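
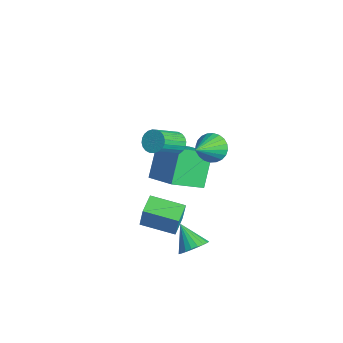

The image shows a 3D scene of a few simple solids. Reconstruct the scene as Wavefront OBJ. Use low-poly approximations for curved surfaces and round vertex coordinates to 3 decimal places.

v 3.487 -1.699 -2.02
v 3.779 -1.65 -0.775
v 2.645 -1.011 -1.849
v 2.938 -0.962 -0.604
v 4.522 -0.358 -2.316
v 4.815 -0.309 -1.071
v 3.681 0.33 -2.145
v 3.973 0.379 -0.9
v 4.448 0.585 -3.774
v 4.974 0.27 -3.292
v 3.412 0.335 -2.806
v 4.981 0.582 -3.204
v 4.895 0.895 -3.215
v 4.733 1.154 -3.322
v 4.521 1.315 -3.507
v 4.296 1.349 -3.739
v 4.098 1.252 -3.977
v 3.96 1.039 -4.179
v 3.907 0.748 -4.311
v 3.947 0.429 -4.351
v 4.074 0.136 -4.291
v 4.266 -0.078 -4.141
v 4.489 -0.178 -3.928
v 4.705 -0.146 -3.688
v 4.877 0.012 -3.463
v 3.408 1.867 2.351
v 3.973 2.414 2.492
v 4.312 0.673 3.349
v 3.778 2.465 2.73
v 3.526 2.425 2.911
v 3.257 2.3 3.006
v 3.01 2.109 3.001
v 2.824 1.881 2.897
v 2.726 1.651 2.71
v 2.733 1.454 2.469
v 2.842 1.319 2.209
v 3.037 1.268 1.971
v 3.289 1.308 1.791
v 3.558 1.433 1.696
v 3.805 1.624 1.7
v 3.991 1.852 1.804
v 4.089 2.082 1.991
v 4.082 2.28 2.233
v -2.375 3.16 -2.89
v -2.336 1.457 -1.961
v -0.624 3.653 -2.058
v -0.585 1.95 -1.13
v -1.375 2.31 -4.49
v -1.336 0.607 -3.562
v 0.376 2.803 -3.659
v 0.415 1.1 -2.73
v -0.91 1.801 -0.924
v -0.343 2.138 -0.804
v 0.217 0.815 0.264
v -0.35 0.479 0.144
v -0.497 2.227 -0.613
v 0.063 0.905 0.456
v -0.714 2.252 -0.469
v -0.154 0.929 0.6
v -0.96 2.208 -0.394
v -0.401 0.885 0.674
v -1.199 2.102 -0.4
v -0.64 0.779 0.668
v -1.394 1.95 -0.486
v -0.835 0.628 0.582
v -1.515 1.776 -0.638
v -0.956 0.453 0.43
v -1.544 1.605 -0.834
v -0.985 0.283 0.234
v -1.477 1.465 -1.044
v -0.917 0.142 0.024
v -1.323 1.375 -1.236
v -0.763 0.053 -0.167
v -1.106 1.351 -1.38
v -0.546 0.028 -0.311
v -0.859 1.395 -1.454
v -0.3 0.072 -0.386
v -0.62 1.501 -1.448
v -0.061 0.178 -0.38
v -0.425 1.652 -1.362
v 0.134 0.33 -0.294
v -0.304 1.827 -1.21
v 0.255 0.504 -0.142
v -0.275 1.997 -1.014
v 0.284 0.675 0.054
f 2 4 1
f 5 2 1
f 1 4 3
f 3 5 1
f 2 8 4
f 6 2 5
f 6 8 2
f 4 8 3
f 7 5 3
f 3 8 7
f 7 6 5
f 8 6 7
f 10 9 12
f 10 12 11
f 12 9 13
f 12 13 11
f 13 9 14
f 13 14 11
f 14 9 15
f 14 15 11
f 15 9 16
f 15 16 11
f 16 9 17
f 16 17 11
f 17 9 18
f 17 18 11
f 18 9 19
f 18 19 11
f 19 9 20
f 19 20 11
f 20 9 21
f 20 21 11
f 21 9 22
f 21 22 11
f 22 9 23
f 22 23 11
f 23 9 24
f 23 24 11
f 24 9 25
f 24 25 11
f 25 9 10
f 25 10 11
f 27 26 29
f 27 29 28
f 29 26 30
f 29 30 28
f 30 26 31
f 30 31 28
f 31 26 32
f 31 32 28
f 32 26 33
f 32 33 28
f 33 26 34
f 33 34 28
f 34 26 35
f 34 35 28
f 35 26 36
f 35 36 28
f 36 26 37
f 36 37 28
f 37 26 38
f 37 38 28
f 38 26 39
f 38 39 28
f 39 26 40
f 39 40 28
f 40 26 41
f 40 41 28
f 41 26 42
f 41 42 28
f 42 26 43
f 42 43 28
f 43 26 27
f 43 27 28
f 45 47 44
f 48 45 44
f 44 47 46
f 46 48 44
f 45 51 47
f 49 45 48
f 49 51 45
f 47 51 46
f 50 48 46
f 46 51 50
f 50 49 48
f 51 49 50
f 53 52 56
f 53 56 54
f 54 56 57
f 54 57 55
f 56 52 58
f 56 58 57
f 57 58 59
f 57 59 55
f 58 52 60
f 58 60 59
f 59 60 61
f 59 61 55
f 60 52 62
f 60 62 61
f 61 62 63
f 61 63 55
f 62 52 64
f 62 64 63
f 63 64 65
f 63 65 55
f 64 52 66
f 64 66 65
f 65 66 67
f 65 67 55
f 66 52 68
f 66 68 67
f 67 68 69
f 67 69 55
f 68 52 70
f 68 70 69
f 69 70 71
f 69 71 55
f 70 52 72
f 70 72 71
f 71 72 73
f 71 73 55
f 72 52 74
f 72 74 73
f 73 74 75
f 73 75 55
f 74 52 76
f 74 76 75
f 75 76 77
f 75 77 55
f 76 52 78
f 76 78 77
f 77 78 79
f 77 79 55
f 78 52 80
f 78 80 79
f 79 80 81
f 79 81 55
f 80 52 82
f 80 82 81
f 81 82 83
f 81 83 55
f 82 52 84
f 82 84 83
f 83 84 85
f 83 85 55
f 84 52 53
f 84 53 85
f 85 53 54
f 85 54 55



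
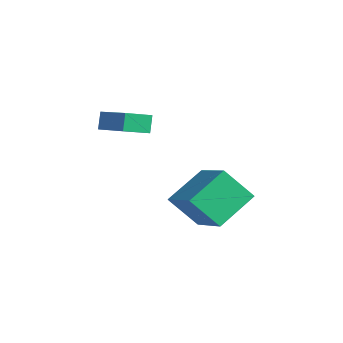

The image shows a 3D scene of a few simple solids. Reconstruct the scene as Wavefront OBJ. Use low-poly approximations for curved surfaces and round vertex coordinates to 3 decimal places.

v -1.656 -1.66 -0.678
v -1.958 -1.428 0.082
v -1.663 -0.571 -1.013
v -1.965 -0.339 -0.253
v 0.205 -1.441 -0.007
v -0.097 -1.209 0.753
v 0.198 -0.352 -0.342
v -0.104 -0.12 0.418
v 2.256 0.632 -4.405
v 1.652 -0.31 -3.165
v 1.841 2.209 -3.409
v 1.237 1.267 -2.17
v 4.223 0.573 -3.49
v 3.619 -0.369 -2.251
v 3.808 2.15 -2.495
v 3.204 1.208 -1.255
f 2 4 1
f 5 2 1
f 1 4 3
f 3 5 1
f 2 8 4
f 6 2 5
f 6 8 2
f 4 8 3
f 7 5 3
f 3 8 7
f 7 6 5
f 8 6 7
f 10 12 9
f 13 10 9
f 9 12 11
f 11 13 9
f 10 16 12
f 14 10 13
f 14 16 10
f 12 16 11
f 15 13 11
f 11 16 15
f 15 14 13
f 16 14 15



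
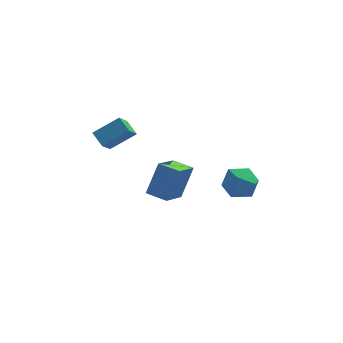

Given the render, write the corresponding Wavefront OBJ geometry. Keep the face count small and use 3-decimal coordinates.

v -1.241 -0.735 -0.654
v -0.602 0.109 0.996
v -0.494 0.831 -1.745
v 0.145 1.676 -0.095
v -0.185 -1.316 -0.765
v 0.454 -0.471 0.885
v 0.562 0.251 -1.856
v 1.201 1.095 -0.206
v -3.704 3.684 0.245
v -4.063 2.611 1.391
v -2.307 4.133 1.103
v -2.665 3.06 2.249
v -3.175 2.98 -0.249
v -3.533 1.907 0.897
v -1.777 3.429 0.609
v -2.136 2.356 1.755
v 3.888 2.376 -3.041
v 4.66 2.241 -2.248
v 2.68 1.519 -2.012
v 3.452 1.384 -1.219
v 3.055 2.401 -1.442
v 3.801 2.931 -2.078
v 3.539 0.829 -2.182
v 4.285 1.359 -2.818
v 4.444 1.285 -1.718
v 4.145 2.256 -1.26
v 3.195 1.504 -3
v 2.896 2.475 -2.542
f 2 4 1
f 5 2 1
f 1 4 3
f 3 5 1
f 2 8 4
f 6 2 5
f 6 8 2
f 4 8 3
f 7 5 3
f 3 8 7
f 7 6 5
f 8 6 7
f 10 12 9
f 13 10 9
f 9 12 11
f 11 13 9
f 10 16 12
f 14 10 13
f 14 16 10
f 12 16 11
f 15 13 11
f 11 16 15
f 15 14 13
f 16 14 15
f 17 28 22
f 17 22 18
f 17 18 24
f 17 24 27
f 17 27 28
f 18 22 26
f 22 28 21
f 28 27 19
f 27 24 23
f 24 18 25
f 20 26 21
f 20 21 19
f 20 19 23
f 20 23 25
f 20 25 26
f 21 26 22
f 19 21 28
f 23 19 27
f 25 23 24
f 26 25 18



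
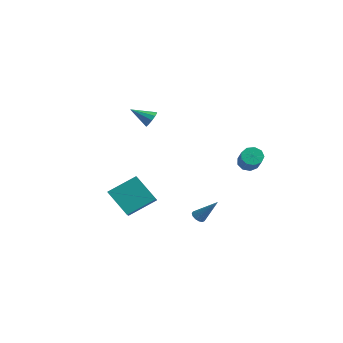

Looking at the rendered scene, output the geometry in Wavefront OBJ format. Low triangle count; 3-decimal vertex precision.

v 2.09 4.245 -1.543
v 2.494 4.008 -2.09
v 3.655 3.159 -0.863
v 3.25 3.395 -0.317
v 2.656 4.448 -1.938
v 3.817 3.599 -0.712
v 2.553 4.793 -1.602
v 3.714 3.944 -0.376
v 2.233 4.881 -1.238
v 3.394 4.032 -0.012
v 1.846 4.671 -1.017
v 3.007 3.822 0.209
v 1.573 4.262 -1.042
v 2.734 3.413 0.184
v 1.542 3.845 -1.302
v 2.702 2.996 -0.075
v 1.767 3.614 -1.674
v 2.928 2.765 -0.448
v 2.143 3.679 -1.985
v 3.304 2.83 -0.759
v -2.161 0.09 2.002
v -1.927 0.336 2.568
v -3.179 -0.73 2.778
v -2.225 0.582 2.438
v -2.499 0.64 2.141
v -2.644 0.488 1.791
v -2.604 0.185 1.522
v -2.396 -0.155 1.436
v -2.098 -0.401 1.566
v -1.824 -0.46 1.863
v -1.679 -0.308 2.213
v -1.719 -0.004 2.482
v 2.243 -0.145 -4.663
v 2.661 -0.21 -4.931
v 3.257 0.485 -3.237
v 2.572 0.052 -4.984
v 2.379 0.251 -4.935
v 2.143 0.325 -4.8
v 1.939 0.249 -4.622
v 1.831 0.048 -4.456
v 1.855 -0.215 -4.357
v 2.001 -0.455 -4.354
v 2.225 -0.597 -4.45
v 2.454 -0.596 -4.614
v 2.617 -0.452 -4.793
v 0.453 -4.155 -3.785
v -1.022 -4.386 -2.352
v 1.194 -2.54 -2.763
v -0.281 -2.771 -1.329
v 1.301 -5.009 -3.051
v -0.174 -5.24 -1.617
v 2.042 -3.394 -2.028
v 0.567 -3.625 -0.595
f 2 1 5
f 2 5 3
f 3 5 6
f 3 6 4
f 5 1 7
f 5 7 6
f 6 7 8
f 6 8 4
f 7 1 9
f 7 9 8
f 8 9 10
f 8 10 4
f 9 1 11
f 9 11 10
f 10 11 12
f 10 12 4
f 11 1 13
f 11 13 12
f 12 13 14
f 12 14 4
f 13 1 15
f 13 15 14
f 14 15 16
f 14 16 4
f 15 1 17
f 15 17 16
f 16 17 18
f 16 18 4
f 17 1 19
f 17 19 18
f 18 19 20
f 18 20 4
f 19 1 2
f 19 2 20
f 20 2 3
f 20 3 4
f 22 21 24
f 22 24 23
f 24 21 25
f 24 25 23
f 25 21 26
f 25 26 23
f 26 21 27
f 26 27 23
f 27 21 28
f 27 28 23
f 28 21 29
f 28 29 23
f 29 21 30
f 29 30 23
f 30 21 31
f 30 31 23
f 31 21 32
f 31 32 23
f 32 21 22
f 32 22 23
f 34 33 36
f 34 36 35
f 36 33 37
f 36 37 35
f 37 33 38
f 37 38 35
f 38 33 39
f 38 39 35
f 39 33 40
f 39 40 35
f 40 33 41
f 40 41 35
f 41 33 42
f 41 42 35
f 42 33 43
f 42 43 35
f 43 33 44
f 43 44 35
f 44 33 45
f 44 45 35
f 45 33 34
f 45 34 35
f 47 49 46
f 50 47 46
f 46 49 48
f 48 50 46
f 47 53 49
f 51 47 50
f 51 53 47
f 49 53 48
f 52 50 48
f 48 53 52
f 52 51 50
f 53 51 52



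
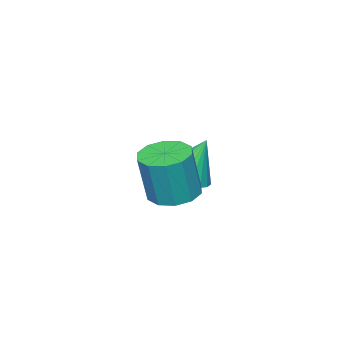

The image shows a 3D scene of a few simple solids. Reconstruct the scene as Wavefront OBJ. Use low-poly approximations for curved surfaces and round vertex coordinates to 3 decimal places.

v -0.885 -1.475 -0.971
v -0.352 -1.788 -1.093
v -0.083 -1.839 0.208
v -0.615 -1.525 0.331
v -0.271 -1.407 -1.095
v -0.001 -1.458 0.206
v -0.424 -1.052 -1.05
v -0.154 -1.103 0.252
v -0.753 -0.858 -0.974
v -0.483 -0.909 0.327
v -1.133 -0.9 -0.897
v -0.863 -0.951 0.405
v -1.417 -1.161 -0.848
v -1.148 -1.212 0.453
v -1.499 -1.542 -0.846
v -1.229 -1.593 0.455
v -1.346 -1.897 -0.892
v -1.076 -1.948 0.41
v -1.017 -2.091 -0.967
v -0.747 -2.142 0.334
v -0.637 -2.049 -1.045
v -0.367 -2.1 0.257
v -3.178 -3.128 -1.889
v -2.599 -3.338 -1.653
v -3.522 -2.772 -0.731
v -2.543 -3.077 -1.717
v -2.598 -2.824 -1.811
v -2.752 -2.625 -1.918
v -2.981 -2.512 -2.02
v -3.243 -2.506 -2.1
v -3.495 -2.607 -2.143
v -3.691 -2.799 -2.143
v -3.799 -3.047 -2.098
v -3.8 -3.31 -2.018
v -3.693 -3.541 -1.915
v -3.497 -3.7 -1.808
v -3.246 -3.761 -1.715
v -2.983 -3.712 -1.652
v -2.754 -3.563 -1.63
f 2 1 5
f 2 5 3
f 3 5 6
f 3 6 4
f 5 1 7
f 5 7 6
f 6 7 8
f 6 8 4
f 7 1 9
f 7 9 8
f 8 9 10
f 8 10 4
f 9 1 11
f 9 11 10
f 10 11 12
f 10 12 4
f 11 1 13
f 11 13 12
f 12 13 14
f 12 14 4
f 13 1 15
f 13 15 14
f 14 15 16
f 14 16 4
f 15 1 17
f 15 17 16
f 16 17 18
f 16 18 4
f 17 1 19
f 17 19 18
f 18 19 20
f 18 20 4
f 19 1 21
f 19 21 20
f 20 21 22
f 20 22 4
f 21 1 2
f 21 2 22
f 22 2 3
f 22 3 4
f 24 23 26
f 24 26 25
f 26 23 27
f 26 27 25
f 27 23 28
f 27 28 25
f 28 23 29
f 28 29 25
f 29 23 30
f 29 30 25
f 30 23 31
f 30 31 25
f 31 23 32
f 31 32 25
f 32 23 33
f 32 33 25
f 33 23 34
f 33 34 25
f 34 23 35
f 34 35 25
f 35 23 36
f 35 36 25
f 36 23 37
f 36 37 25
f 37 23 38
f 37 38 25
f 38 23 39
f 38 39 25
f 39 23 24
f 39 24 25



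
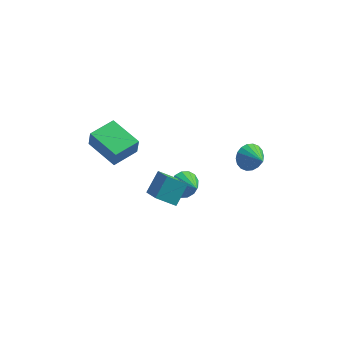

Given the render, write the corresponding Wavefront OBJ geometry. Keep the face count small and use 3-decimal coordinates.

v -4.748 -1.668 1.212
v -4.622 -1.773 2.249
v -3.783 -0.391 1.225
v -3.657 -0.497 2.262
v -3.163 -2.863 0.898
v -3.037 -2.969 1.935
v -2.198 -1.587 0.911
v -2.072 -1.692 1.948
v 3.295 1.831 -2.271
v 3.995 2.285 -2.521
v 4.125 0.949 -1.549
v 3.892 2.459 -2.19
v 3.672 2.509 -1.876
v 3.377 2.424 -1.64
v 3.066 2.223 -1.529
v 2.8 1.943 -1.565
v 2.632 1.642 -1.74
v 2.596 1.378 -2.021
v 2.698 1.204 -2.352
v 2.918 1.154 -2.666
v 3.213 1.238 -2.902
v 3.525 1.44 -3.013
v 3.791 1.719 -2.977
v 3.958 2.021 -2.801
v -0.033 0.416 -3.925
v 0.639 0.947 -4.001
v 0.813 -0.536 -3.095
v 0.428 1.081 -3.633
v 0.093 1.036 -3.342
v -0.275 0.825 -3.208
v -0.579 0.505 -3.266
v -0.736 0.16 -3.5
v -0.705 -0.115 -3.848
v -0.494 -0.249 -4.217
v -0.16 -0.204 -4.507
v 0.209 0.007 -4.641
v 0.512 0.327 -4.584
v 0.67 0.671 -4.349
v -1.52 -2.664 -1.475
v -0.836 -3.739 -0.629
v -1.082 -1.668 -0.563
v -0.398 -2.743 0.283
v -0.462 -2.517 -2.143
v 0.222 -3.592 -1.297
v -0.024 -1.521 -1.231
v 0.66 -2.596 -0.385
f 2 4 1
f 5 2 1
f 1 4 3
f 3 5 1
f 2 8 4
f 6 2 5
f 6 8 2
f 4 8 3
f 7 5 3
f 3 8 7
f 7 6 5
f 8 6 7
f 10 9 12
f 10 12 11
f 12 9 13
f 12 13 11
f 13 9 14
f 13 14 11
f 14 9 15
f 14 15 11
f 15 9 16
f 15 16 11
f 16 9 17
f 16 17 11
f 17 9 18
f 17 18 11
f 18 9 19
f 18 19 11
f 19 9 20
f 19 20 11
f 20 9 21
f 20 21 11
f 21 9 22
f 21 22 11
f 22 9 23
f 22 23 11
f 23 9 24
f 23 24 11
f 24 9 10
f 24 10 11
f 26 25 28
f 26 28 27
f 28 25 29
f 28 29 27
f 29 25 30
f 29 30 27
f 30 25 31
f 30 31 27
f 31 25 32
f 31 32 27
f 32 25 33
f 32 33 27
f 33 25 34
f 33 34 27
f 34 25 35
f 34 35 27
f 35 25 36
f 35 36 27
f 36 25 37
f 36 37 27
f 37 25 38
f 37 38 27
f 38 25 26
f 38 26 27
f 40 42 39
f 43 40 39
f 39 42 41
f 41 43 39
f 40 46 42
f 44 40 43
f 44 46 40
f 42 46 41
f 45 43 41
f 41 46 45
f 45 44 43
f 46 44 45



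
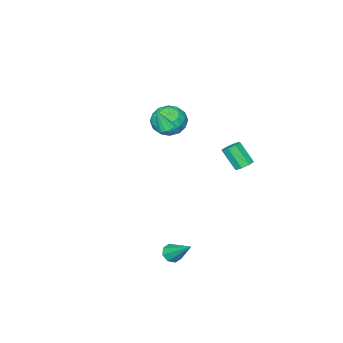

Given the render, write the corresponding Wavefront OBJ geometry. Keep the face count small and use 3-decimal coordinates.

v -2.808 2.32 0.141
v -2.29 2.621 0.3
v -2.134 1.702 1.538
v -2.652 1.4 1.379
v -2.679 2.814 0.492
v -2.523 1.895 1.73
v -3.143 2.717 0.478
v -2.987 1.798 1.717
v -3.411 2.387 0.267
v -3.255 1.468 1.505
v -3.326 2.018 -0.018
v -3.17 1.099 1.22
v -2.937 1.825 -0.21
v -2.781 0.906 1.028
v -2.473 1.922 -0.197
v -2.317 1.003 1.042
v -2.205 2.252 0.015
v -2.049 1.333 1.253
v 0.396 -0.625 3.33
v 0.69 -1.024 3.116
v 0.764 -1.075 4.67
v 0.877 -0.785 3.144
v 0.911 -0.496 3.232
v 0.781 -0.247 3.351
v 0.529 -0.119 3.463
v 0.235 -0.152 3.534
v -0.009 -0.335 3.539
v -0.123 -0.61 3.478
v -0.073 -0.89 3.371
v 0.126 -1.086 3.25
v 0.41 -1.136 3.155
v 3.579 3.158 -3.582
v 4.201 3.047 -3.477
v 3.621 4.642 -2.258
v 4.126 3.37 -3.837
v 3.732 3.569 -4.048
v 3.248 3.527 -3.986
v 2.958 3.269 -3.688
v 3.032 2.945 -3.327
v 3.427 2.746 -3.117
v 3.911 2.788 -3.179
v -3.457 -2.843 1.328
v -2.478 -2.704 1.929
v -2.822 -4.476 0.671
v -1.843 -4.337 1.272
v -2.839 -4.537 1.826
v -3.231 -3.528 2.232
v -2.069 -3.652 0.368
v -2.461 -2.643 0.774
v -1.621 -3.204 1.335
v -2.096 -3.751 2.237
v -3.204 -3.429 0.363
v -3.679 -3.976 1.265
v -3.023 -2.63 1.686
v -2.277 -4.55 0.914
v -2.862 -4.668 1.24
v -2.287 -4.586 1.593
v -3.466 -3.114 1.864
v -2.89 -3.033 2.217
v -3.102 -4.11 2.157
v -2.41 -4.147 0.383
v -1.834 -4.066 0.736
v -3.013 -2.594 1.007
v -2.438 -2.512 1.36
v -2.198 -3.07 0.443
v -1.944 -2.842 1.69
v -1.571 -3.802 1.304
v -1.703 -3.4 0.773
v -1.934 -2.806 1.011
v -2.223 -3.164 2.22
v -1.85 -4.124 1.834
v -2.435 -4.242 2.16
v -2.666 -3.648 2.398
v -1.719 -3.458 1.871
v -3.45 -3.056 0.766
v -3.077 -4.016 0.38
v -2.634 -3.532 0.202
v -2.865 -2.938 0.44
v -3.729 -3.378 1.296
v -3.356 -4.338 0.91
v -3.366 -4.374 1.589
v -3.597 -3.78 1.827
v -3.581 -3.722 0.729
f 2 1 5
f 2 5 3
f 3 5 6
f 3 6 4
f 5 1 7
f 5 7 6
f 6 7 8
f 6 8 4
f 7 1 9
f 7 9 8
f 8 9 10
f 8 10 4
f 9 1 11
f 9 11 10
f 10 11 12
f 10 12 4
f 11 1 13
f 11 13 12
f 12 13 14
f 12 14 4
f 13 1 15
f 13 15 14
f 14 15 16
f 14 16 4
f 15 1 17
f 15 17 16
f 16 17 18
f 16 18 4
f 17 1 2
f 17 2 18
f 18 2 3
f 18 3 4
f 20 19 22
f 20 22 21
f 22 19 23
f 22 23 21
f 23 19 24
f 23 24 21
f 24 19 25
f 24 25 21
f 25 19 26
f 25 26 21
f 26 19 27
f 26 27 21
f 27 19 28
f 27 28 21
f 28 19 29
f 28 29 21
f 29 19 30
f 29 30 21
f 30 19 31
f 30 31 21
f 31 19 20
f 31 20 21
f 33 32 35
f 33 35 34
f 35 32 36
f 35 36 34
f 36 32 37
f 36 37 34
f 37 32 38
f 37 38 34
f 38 32 39
f 38 39 34
f 39 32 40
f 39 40 34
f 40 32 41
f 40 41 34
f 41 32 33
f 41 33 34
f 42 79 58
f 79 53 82
f 58 82 47
f 79 82 58
f 42 58 54
f 58 47 59
f 54 59 43
f 58 59 54
f 42 54 63
f 54 43 64
f 63 64 49
f 54 64 63
f 42 63 75
f 63 49 78
f 75 78 52
f 63 78 75
f 42 75 79
f 75 52 83
f 79 83 53
f 75 83 79
f 43 59 70
f 59 47 73
f 70 73 51
f 59 73 70
f 47 82 60
f 82 53 81
f 60 81 46
f 82 81 60
f 53 83 80
f 83 52 76
f 80 76 44
f 83 76 80
f 52 78 77
f 78 49 65
f 77 65 48
f 78 65 77
f 49 64 69
f 64 43 66
f 69 66 50
f 64 66 69
f 45 71 57
f 71 51 72
f 57 72 46
f 71 72 57
f 45 57 55
f 57 46 56
f 55 56 44
f 57 56 55
f 45 55 62
f 55 44 61
f 62 61 48
f 55 61 62
f 45 62 67
f 62 48 68
f 67 68 50
f 62 68 67
f 45 67 71
f 67 50 74
f 71 74 51
f 67 74 71
f 46 72 60
f 72 51 73
f 60 73 47
f 72 73 60
f 44 56 80
f 56 46 81
f 80 81 53
f 56 81 80
f 48 61 77
f 61 44 76
f 77 76 52
f 61 76 77
f 50 68 69
f 68 48 65
f 69 65 49
f 68 65 69
f 51 74 70
f 74 50 66
f 70 66 43
f 74 66 70



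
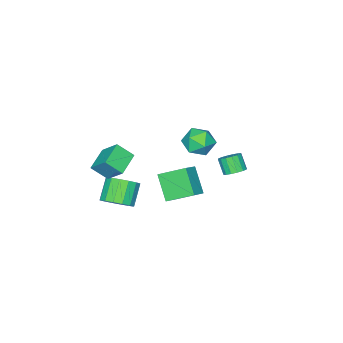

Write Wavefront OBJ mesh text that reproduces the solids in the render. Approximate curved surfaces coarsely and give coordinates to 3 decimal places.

v 4.168 -0.646 -2.02
v 4.809 -0.273 -1.291
v 3.773 -0.761 -0.131
v 3.132 -1.134 -0.86
v 4.481 0.137 -1.411
v 3.445 -0.351 -0.251
v 4.07 0.337 -1.695
v 3.034 -0.151 -0.535
v 3.684 0.273 -2.065
v 2.648 -0.214 -0.905
v 3.429 -0.036 -2.424
v 2.393 -0.524 -1.264
v 3.371 -0.509 -2.674
v 2.335 -0.997 -1.514
v 3.527 -1.019 -2.749
v 2.491 -1.507 -1.589
v 3.855 -1.429 -2.629
v 2.819 -1.917 -1.469
v 4.266 -1.629 -2.345
v 3.23 -2.117 -1.185
v 4.652 -1.566 -1.975
v 3.616 -2.053 -0.815
v 4.907 -1.256 -1.616
v 3.871 -1.744 -0.456
v 4.965 -0.783 -1.366
v 3.929 -1.271 -0.206
v 2.9 -1.63 0.516
v 3.459 -2.458 1.363
v 2.903 -0.414 1.704
v 3.461 -1.242 2.551
v 4.339 -1.158 0.029
v 4.897 -1.986 0.876
v 4.341 0.058 1.217
v 4.9 -0.77 2.064
v 0.69 3.917 3.923
v 1.722 3.947 4.174
v 0.818 2.233 3.606
v 1.85 2.263 3.857
v 1.115 2.401 4.612
v 1.036 3.441 4.807
v 1.504 2.739 2.973
v 1.425 3.779 3.168
v 2.225 3.219 3.587
v 1.984 3.011 4.6
v 0.556 3.169 3.18
v 0.315 2.961 4.193
v -1.802 0.72 -4.049
v -2.395 -0.521 -2.598
v -0.719 0.97 -3.394
v -1.312 -0.271 -1.942
v -0.908 -0.769 -4.958
v -1.501 -2.01 -3.506
v 0.175 -0.519 -4.302
v -0.418 -1.76 -2.851
v -2.757 2.372 -1.668
v -2.041 2.296 -1.548
v -2.267 1.633 -0.612
v -2.983 1.708 -0.732
v -2.14 2.605 -1.354
v -2.367 1.941 -0.417
v -2.405 2.851 -1.244
v -2.632 2.187 -0.307
v -2.764 2.968 -1.248
v -2.991 2.305 -0.311
v -3.121 2.926 -1.364
v -3.348 2.263 -0.427
v -3.381 2.735 -1.562
v -3.607 2.072 -0.625
v -3.473 2.447 -1.788
v -3.699 1.784 -0.852
v -3.373 2.139 -1.983
v -3.6 1.475 -1.046
v -3.108 1.893 -2.093
v -3.335 1.229 -1.156
v -2.749 1.775 -2.089
v -2.976 1.112 -1.152
v -2.392 1.817 -1.973
v -2.619 1.154 -1.036
v -2.133 2.008 -1.775
v -2.359 1.345 -0.838
f 2 1 5
f 2 5 3
f 3 5 6
f 3 6 4
f 5 1 7
f 5 7 6
f 6 7 8
f 6 8 4
f 7 1 9
f 7 9 8
f 8 9 10
f 8 10 4
f 9 1 11
f 9 11 10
f 10 11 12
f 10 12 4
f 11 1 13
f 11 13 12
f 12 13 14
f 12 14 4
f 13 1 15
f 13 15 14
f 14 15 16
f 14 16 4
f 15 1 17
f 15 17 16
f 16 17 18
f 16 18 4
f 17 1 19
f 17 19 18
f 18 19 20
f 18 20 4
f 19 1 21
f 19 21 20
f 20 21 22
f 20 22 4
f 21 1 23
f 21 23 22
f 22 23 24
f 22 24 4
f 23 1 25
f 23 25 24
f 24 25 26
f 24 26 4
f 25 1 2
f 25 2 26
f 26 2 3
f 26 3 4
f 28 30 27
f 31 28 27
f 27 30 29
f 29 31 27
f 28 34 30
f 32 28 31
f 32 34 28
f 30 34 29
f 33 31 29
f 29 34 33
f 33 32 31
f 34 32 33
f 35 46 40
f 35 40 36
f 35 36 42
f 35 42 45
f 35 45 46
f 36 40 44
f 40 46 39
f 46 45 37
f 45 42 41
f 42 36 43
f 38 44 39
f 38 39 37
f 38 37 41
f 38 41 43
f 38 43 44
f 39 44 40
f 37 39 46
f 41 37 45
f 43 41 42
f 44 43 36
f 48 50 47
f 51 48 47
f 47 50 49
f 49 51 47
f 48 54 50
f 52 48 51
f 52 54 48
f 50 54 49
f 53 51 49
f 49 54 53
f 53 52 51
f 54 52 53
f 56 55 59
f 56 59 57
f 57 59 60
f 57 60 58
f 59 55 61
f 59 61 60
f 60 61 62
f 60 62 58
f 61 55 63
f 61 63 62
f 62 63 64
f 62 64 58
f 63 55 65
f 63 65 64
f 64 65 66
f 64 66 58
f 65 55 67
f 65 67 66
f 66 67 68
f 66 68 58
f 67 55 69
f 67 69 68
f 68 69 70
f 68 70 58
f 69 55 71
f 69 71 70
f 70 71 72
f 70 72 58
f 71 55 73
f 71 73 72
f 72 73 74
f 72 74 58
f 73 55 75
f 73 75 74
f 74 75 76
f 74 76 58
f 75 55 77
f 75 77 76
f 76 77 78
f 76 78 58
f 77 55 79
f 77 79 78
f 78 79 80
f 78 80 58
f 79 55 56
f 79 56 80
f 80 56 57
f 80 57 58



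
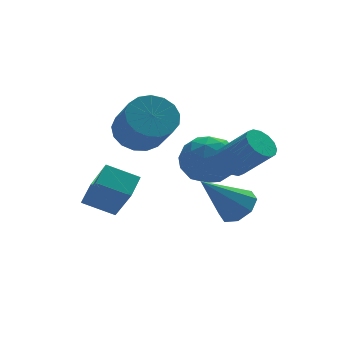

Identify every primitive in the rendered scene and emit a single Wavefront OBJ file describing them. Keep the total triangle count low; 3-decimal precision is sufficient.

v -0.23 1.735 1.548
v 0.492 1.002 1.02
v -1.052 0.298 2.42
v -0.33 -0.435 1.892
v 0.07 0.29 2.699
v 0.578 1.179 2.16
v -1.138 0.121 1.28
v -0.63 1.01 0.741
v -0.069 0.005 0.854
v 0.678 0.109 1.731
v -1.238 1.191 1.709
v -0.491 1.295 2.586
v 0.203 1.495 1.208
v -0.763 -0.195 2.232
v -0.528 0.232 2.707
v -0.104 -0.199 2.396
v 0.254 1.599 1.878
v 0.678 1.168 1.567
v 0.43 0.749 2.554
v -1.238 0.132 1.873
v -0.814 -0.299 1.562
v -0.456 1.499 1.044
v -0.032 1.068 0.733
v -0.99 0.551 0.886
v 0.298 0.478 0.8
v -0.186 -0.367 1.312
v -0.661 -0.04 0.953
v -0.362 0.482 0.636
v 0.737 0.539 1.315
v 0.254 -0.306 1.828
v 0.489 0.121 2.302
v 0.788 0.643 1.985
v 0.407 -0.047 1.218
v -0.814 1.606 1.612
v -1.297 0.761 2.125
v -1.348 0.657 1.455
v -1.049 1.179 1.138
v -0.374 1.667 2.128
v -0.858 0.822 2.64
v -0.198 0.818 2.804
v 0.101 1.34 2.487
v -0.967 1.347 2.222
v -0.529 -2.32 2.98
v 0.051 -2.008 2.776
v 0.89 -2.808 3.935
v 0.309 -3.12 4.14
v -0.087 -1.792 3.024
v 0.752 -2.593 4.184
v -0.344 -1.718 3.261
v 0.495 -2.518 4.421
v -0.65 -1.805 3.423
v 0.189 -2.605 4.583
v -0.924 -2.03 3.466
v -0.085 -2.83 4.626
v -1.092 -2.332 3.379
v -0.254 -3.133 4.539
v -1.11 -2.632 3.185
v -0.271 -3.432 4.344
v -0.972 -2.847 2.936
v -0.133 -3.648 4.096
v -0.715 -2.922 2.699
v 0.124 -3.722 3.859
v -0.409 -2.835 2.537
v 0.43 -3.635 3.697
v -0.135 -2.61 2.494
v 0.704 -3.41 3.654
v 0.034 -2.307 2.581
v 0.872 -3.108 3.741
v -0.004 -1.726 0.439
v 0.555 -2.13 0.919
v -1.436 -1.874 1.981
v 0.576 -1.492 1
v 0.257 -0.992 0.752
v -0.214 -0.922 0.32
v -0.563 -1.323 -0.042
v -0.584 -1.961 -0.122
v -0.265 -2.461 0.126
v 0.207 -2.531 0.558
v -2.707 1.271 3.269
v -2.165 0.707 2.629
v -2.032 -0.575 3.871
v -2.573 -0.011 4.511
v -1.833 0.968 2.863
v -1.7 -0.314 4.105
v -1.7 1.299 3.19
v -1.567 0.017 4.432
v -1.798 1.623 3.535
v -1.665 0.341 4.777
v -2.104 1.866 3.819
v -1.971 0.585 5.061
v -2.548 1.974 3.977
v -2.415 0.692 5.219
v -3.029 1.92 3.973
v -2.896 0.638 5.215
v -3.435 1.717 3.807
v -3.302 0.435 5.05
v -3.675 1.412 3.519
v -3.542 0.131 4.761
v -3.693 1.075 3.173
v -3.56 -0.207 4.415
v -3.485 0.783 2.849
v -3.352 -0.499 4.091
v -3.098 0.602 2.621
v -2.965 -0.679 3.863
v -2.622 0.575 2.542
v -2.489 -0.707 3.784
v -3.756 0.744 -0.619
v -3.486 -0.379 0.877
v -4.885 1.238 -0.045
v -4.615 0.116 1.452
v -3.185 1.504 -0.152
v -2.915 0.382 1.345
v -4.314 1.999 0.423
v -4.044 0.876 1.919
f 1 38 17
f 38 12 41
f 17 41 6
f 38 41 17
f 1 17 13
f 17 6 18
f 13 18 2
f 17 18 13
f 1 13 22
f 13 2 23
f 22 23 8
f 13 23 22
f 1 22 34
f 22 8 37
f 34 37 11
f 22 37 34
f 1 34 38
f 34 11 42
f 38 42 12
f 34 42 38
f 2 18 29
f 18 6 32
f 29 32 10
f 18 32 29
f 6 41 19
f 41 12 40
f 19 40 5
f 41 40 19
f 12 42 39
f 42 11 35
f 39 35 3
f 42 35 39
f 11 37 36
f 37 8 24
f 36 24 7
f 37 24 36
f 8 23 28
f 23 2 25
f 28 25 9
f 23 25 28
f 4 30 16
f 30 10 31
f 16 31 5
f 30 31 16
f 4 16 14
f 16 5 15
f 14 15 3
f 16 15 14
f 4 14 21
f 14 3 20
f 21 20 7
f 14 20 21
f 4 21 26
f 21 7 27
f 26 27 9
f 21 27 26
f 4 26 30
f 26 9 33
f 30 33 10
f 26 33 30
f 5 31 19
f 31 10 32
f 19 32 6
f 31 32 19
f 3 15 39
f 15 5 40
f 39 40 12
f 15 40 39
f 7 20 36
f 20 3 35
f 36 35 11
f 20 35 36
f 9 27 28
f 27 7 24
f 28 24 8
f 27 24 28
f 10 33 29
f 33 9 25
f 29 25 2
f 33 25 29
f 44 43 47
f 44 47 45
f 45 47 48
f 45 48 46
f 47 43 49
f 47 49 48
f 48 49 50
f 48 50 46
f 49 43 51
f 49 51 50
f 50 51 52
f 50 52 46
f 51 43 53
f 51 53 52
f 52 53 54
f 52 54 46
f 53 43 55
f 53 55 54
f 54 55 56
f 54 56 46
f 55 43 57
f 55 57 56
f 56 57 58
f 56 58 46
f 57 43 59
f 57 59 58
f 58 59 60
f 58 60 46
f 59 43 61
f 59 61 60
f 60 61 62
f 60 62 46
f 61 43 63
f 61 63 62
f 62 63 64
f 62 64 46
f 63 43 65
f 63 65 64
f 64 65 66
f 64 66 46
f 65 43 67
f 65 67 66
f 66 67 68
f 66 68 46
f 67 43 44
f 67 44 68
f 68 44 45
f 68 45 46
f 70 69 72
f 70 72 71
f 72 69 73
f 72 73 71
f 73 69 74
f 73 74 71
f 74 69 75
f 74 75 71
f 75 69 76
f 75 76 71
f 76 69 77
f 76 77 71
f 77 69 78
f 77 78 71
f 78 69 70
f 78 70 71
f 80 79 83
f 80 83 81
f 81 83 84
f 81 84 82
f 83 79 85
f 83 85 84
f 84 85 86
f 84 86 82
f 85 79 87
f 85 87 86
f 86 87 88
f 86 88 82
f 87 79 89
f 87 89 88
f 88 89 90
f 88 90 82
f 89 79 91
f 89 91 90
f 90 91 92
f 90 92 82
f 91 79 93
f 91 93 92
f 92 93 94
f 92 94 82
f 93 79 95
f 93 95 94
f 94 95 96
f 94 96 82
f 95 79 97
f 95 97 96
f 96 97 98
f 96 98 82
f 97 79 99
f 97 99 98
f 98 99 100
f 98 100 82
f 99 79 101
f 99 101 100
f 100 101 102
f 100 102 82
f 101 79 103
f 101 103 102
f 102 103 104
f 102 104 82
f 103 79 105
f 103 105 104
f 104 105 106
f 104 106 82
f 105 79 80
f 105 80 106
f 106 80 81
f 106 81 82
f 108 110 107
f 111 108 107
f 107 110 109
f 109 111 107
f 108 114 110
f 112 108 111
f 112 114 108
f 110 114 109
f 113 111 109
f 109 114 113
f 113 112 111
f 114 112 113



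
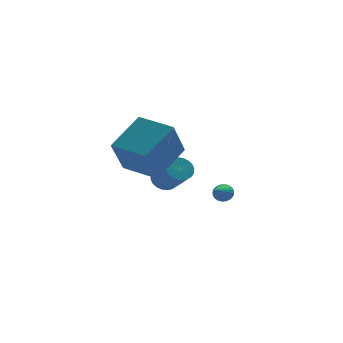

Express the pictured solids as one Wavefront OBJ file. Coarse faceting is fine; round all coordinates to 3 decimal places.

v -0.14 0.981 -1.382
v 0.417 1.312 -1.261
v 0.938 0.051 -0.197
v 0.38 -0.281 -0.318
v 0.263 1.405 -1.077
v 0.783 0.143 -0.013
v 0.047 1.432 -0.939
v 0.568 0.171 0.125
v -0.197 1.391 -0.868
v 0.324 0.13 0.196
v -0.432 1.287 -0.876
v 0.088 0.026 0.188
v -0.623 1.137 -0.96
v -0.103 -0.124 0.103
v -0.741 0.963 -1.109
v -0.221 -0.298 -0.045
v -0.767 0.791 -1.3
v -0.247 -0.47 -0.236
v -0.698 0.649 -1.503
v -0.177 -0.612 -0.439
v -0.543 0.557 -1.687
v -0.023 -0.705 -0.623
v -0.328 0.529 -1.825
v 0.193 -0.732 -0.761
v -0.084 0.57 -1.896
v 0.437 -0.691 -0.832
v 0.152 0.674 -1.888
v 0.672 -0.587 -0.824
v 0.343 0.824 -1.803
v 0.863 -0.437 -0.74
v 0.461 0.998 -1.655
v 0.981 -0.263 -0.591
v 0.487 1.17 -1.464
v 1.007 -0.091 -0.4
v -1.284 -2.721 1.379
v -0.015 -1.501 2.541
v -2.621 -1.554 1.613
v -1.351 -0.333 2.775
v -0.709 -1.727 -0.295
v 0.561 -0.506 0.867
v -2.045 -0.559 -0.061
v -0.776 0.661 1.101
v 2.837 4.183 -3.636
v 3.098 4.304 -3.215
v 2.283 3.037 -2.964
v 2.928 4.404 -3.185
v 2.745 4.469 -3.224
v 2.575 4.492 -3.326
v 2.445 4.467 -3.475
v 2.375 4.399 -3.648
v 2.376 4.299 -3.82
v 2.446 4.18 -3.964
v 2.576 4.062 -4.057
v 2.746 3.963 -4.087
v 2.93 3.897 -4.048
v 3.099 3.875 -3.946
v 3.229 3.899 -3.797
v 3.299 3.967 -3.624
v 3.299 4.068 -3.452
v 3.228 4.186 -3.309
v -1.804 2.174 0.612
v -1.115 2.231 1.264
v -1.605 4.107 0.233
v -0.916 4.164 0.885
v -0.564 1.796 -0.665
v 0.125 1.853 -0.013
v -0.365 3.729 -1.044
v 0.324 3.786 -0.392
f 2 1 5
f 2 5 3
f 3 5 6
f 3 6 4
f 5 1 7
f 5 7 6
f 6 7 8
f 6 8 4
f 7 1 9
f 7 9 8
f 8 9 10
f 8 10 4
f 9 1 11
f 9 11 10
f 10 11 12
f 10 12 4
f 11 1 13
f 11 13 12
f 12 13 14
f 12 14 4
f 13 1 15
f 13 15 14
f 14 15 16
f 14 16 4
f 15 1 17
f 15 17 16
f 16 17 18
f 16 18 4
f 17 1 19
f 17 19 18
f 18 19 20
f 18 20 4
f 19 1 21
f 19 21 20
f 20 21 22
f 20 22 4
f 21 1 23
f 21 23 22
f 22 23 24
f 22 24 4
f 23 1 25
f 23 25 24
f 24 25 26
f 24 26 4
f 25 1 27
f 25 27 26
f 26 27 28
f 26 28 4
f 27 1 29
f 27 29 28
f 28 29 30
f 28 30 4
f 29 1 31
f 29 31 30
f 30 31 32
f 30 32 4
f 31 1 33
f 31 33 32
f 32 33 34
f 32 34 4
f 33 1 2
f 33 2 34
f 34 2 3
f 34 3 4
f 36 38 35
f 39 36 35
f 35 38 37
f 37 39 35
f 36 42 38
f 40 36 39
f 40 42 36
f 38 42 37
f 41 39 37
f 37 42 41
f 41 40 39
f 42 40 41
f 44 43 46
f 44 46 45
f 46 43 47
f 46 47 45
f 47 43 48
f 47 48 45
f 48 43 49
f 48 49 45
f 49 43 50
f 49 50 45
f 50 43 51
f 50 51 45
f 51 43 52
f 51 52 45
f 52 43 53
f 52 53 45
f 53 43 54
f 53 54 45
f 54 43 55
f 54 55 45
f 55 43 56
f 55 56 45
f 56 43 57
f 56 57 45
f 57 43 58
f 57 58 45
f 58 43 59
f 58 59 45
f 59 43 60
f 59 60 45
f 60 43 44
f 60 44 45
f 62 64 61
f 65 62 61
f 61 64 63
f 63 65 61
f 62 68 64
f 66 62 65
f 66 68 62
f 64 68 63
f 67 65 63
f 63 68 67
f 67 66 65
f 68 66 67



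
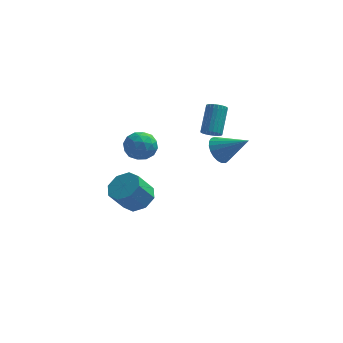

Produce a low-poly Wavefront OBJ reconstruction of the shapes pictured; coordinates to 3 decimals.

v -2.817 -1.585 2.125
v -2.236 -1.023 1.824
v -2.084 -2.637 1.576
v -1.503 -2.075 1.275
v -1.571 -2.212 2.123
v -2.024 -1.562 2.463
v -2.296 -2.098 0.937
v -2.749 -1.448 1.277
v -1.915 -1.34 1.09
v -1.466 -1.411 1.823
v -2.854 -2.249 1.577
v -2.405 -2.32 2.31
v -2.591 -1.212 2.023
v -1.729 -2.448 1.377
v -1.769 -2.529 1.876
v -1.428 -2.199 1.699
v -2.466 -1.528 2.398
v -2.125 -1.198 2.221
v -1.733 -1.897 2.397
v -2.195 -2.462 1.179
v -1.854 -2.132 1.002
v -2.892 -1.461 1.701
v -2.551 -1.131 1.524
v -2.587 -1.763 1.003
v -2.061 -1.068 1.414
v -1.63 -1.686 1.091
v -2.096 -1.7 0.893
v -2.362 -1.318 1.093
v -1.797 -1.109 1.845
v -1.366 -1.728 1.522
v -1.406 -1.808 2.021
v -1.672 -1.426 2.22
v -1.608 -1.296 1.413
v -2.954 -1.932 1.878
v -2.523 -2.551 1.555
v -2.648 -2.234 1.18
v -2.914 -1.852 1.379
v -2.69 -1.974 2.309
v -2.259 -2.592 1.986
v -1.958 -2.342 2.307
v -2.224 -1.96 2.507
v -2.712 -2.364 1.987
v -2.677 1.264 -4.16
v -1.858 0.913 -3.86
v -2.524 0.384 -2.661
v -3.343 0.736 -2.96
v -1.972 1.584 -3.627
v -2.637 1.056 -2.428
v -2.499 2.068 -3.706
v -3.164 1.539 -2.507
v -3.13 2.081 -4.051
v -3.795 1.552 -2.851
v -3.496 1.616 -4.459
v -4.162 1.087 -3.26
v -3.383 0.944 -4.692
v -4.048 0.416 -3.493
v -2.856 0.461 -4.613
v -3.521 -0.068 -3.414
v -2.225 0.448 -4.269
v -2.89 -0.081 -3.069
v 0.998 -0.282 1.769
v 1.506 -0.248 1.661
v 1.669 0.917 2.804
v 1.162 0.882 2.911
v 1.429 -0.111 1.532
v 1.592 1.054 2.675
v 1.286 -0 1.44
v 1.449 1.165 2.583
v 1.099 0.067 1.397
v 1.263 1.232 2.54
v 0.897 0.082 1.412
v 1.061 1.247 2.554
v 0.711 0.041 1.48
v 0.875 1.206 2.623
v 0.568 -0.049 1.592
v 0.732 1.116 2.735
v 0.491 -0.175 1.732
v 0.654 0.99 2.874
v 0.491 -0.317 1.876
v 0.654 0.848 3.019
v 0.568 -0.454 2.005
v 0.731 0.711 3.148
v 0.711 -0.565 2.097
v 0.874 0.6 3.24
v 0.897 -0.632 2.14
v 1.061 0.533 3.283
v 1.099 -0.647 2.126
v 1.263 0.518 3.268
v 1.285 -0.606 2.057
v 1.449 0.559 3.2
v 1.428 -0.516 1.945
v 1.592 0.649 3.088
v 1.506 -0.39 1.806
v 1.669 0.775 2.948
v 1.448 -1.145 1.203
v 1.916 -0.891 0.606
v 2.832 -1.455 2.157
v 1.862 -0.61 0.776
v 1.736 -0.422 1.019
v 1.561 -0.358 1.295
v 1.365 -0.431 1.554
v 1.185 -0.627 1.753
v 1.049 -0.913 1.856
v 0.983 -1.239 1.847
v 0.997 -1.548 1.726
v 1.089 -1.788 1.515
v 1.243 -1.917 1.249
v 1.432 -1.912 0.976
v 1.624 -1.775 0.742
v 1.786 -1.528 0.587
v 1.889 -1.216 0.539
f 1 38 17
f 38 12 41
f 17 41 6
f 38 41 17
f 1 17 13
f 17 6 18
f 13 18 2
f 17 18 13
f 1 13 22
f 13 2 23
f 22 23 8
f 13 23 22
f 1 22 34
f 22 8 37
f 34 37 11
f 22 37 34
f 1 34 38
f 34 11 42
f 38 42 12
f 34 42 38
f 2 18 29
f 18 6 32
f 29 32 10
f 18 32 29
f 6 41 19
f 41 12 40
f 19 40 5
f 41 40 19
f 12 42 39
f 42 11 35
f 39 35 3
f 42 35 39
f 11 37 36
f 37 8 24
f 36 24 7
f 37 24 36
f 8 23 28
f 23 2 25
f 28 25 9
f 23 25 28
f 4 30 16
f 30 10 31
f 16 31 5
f 30 31 16
f 4 16 14
f 16 5 15
f 14 15 3
f 16 15 14
f 4 14 21
f 14 3 20
f 21 20 7
f 14 20 21
f 4 21 26
f 21 7 27
f 26 27 9
f 21 27 26
f 4 26 30
f 26 9 33
f 30 33 10
f 26 33 30
f 5 31 19
f 31 10 32
f 19 32 6
f 31 32 19
f 3 15 39
f 15 5 40
f 39 40 12
f 15 40 39
f 7 20 36
f 20 3 35
f 36 35 11
f 20 35 36
f 9 27 28
f 27 7 24
f 28 24 8
f 27 24 28
f 10 33 29
f 33 9 25
f 29 25 2
f 33 25 29
f 44 43 47
f 44 47 45
f 45 47 48
f 45 48 46
f 47 43 49
f 47 49 48
f 48 49 50
f 48 50 46
f 49 43 51
f 49 51 50
f 50 51 52
f 50 52 46
f 51 43 53
f 51 53 52
f 52 53 54
f 52 54 46
f 53 43 55
f 53 55 54
f 54 55 56
f 54 56 46
f 55 43 57
f 55 57 56
f 56 57 58
f 56 58 46
f 57 43 59
f 57 59 58
f 58 59 60
f 58 60 46
f 59 43 44
f 59 44 60
f 60 44 45
f 60 45 46
f 62 61 65
f 62 65 63
f 63 65 66
f 63 66 64
f 65 61 67
f 65 67 66
f 66 67 68
f 66 68 64
f 67 61 69
f 67 69 68
f 68 69 70
f 68 70 64
f 69 61 71
f 69 71 70
f 70 71 72
f 70 72 64
f 71 61 73
f 71 73 72
f 72 73 74
f 72 74 64
f 73 61 75
f 73 75 74
f 74 75 76
f 74 76 64
f 75 61 77
f 75 77 76
f 76 77 78
f 76 78 64
f 77 61 79
f 77 79 78
f 78 79 80
f 78 80 64
f 79 61 81
f 79 81 80
f 80 81 82
f 80 82 64
f 81 61 83
f 81 83 82
f 82 83 84
f 82 84 64
f 83 61 85
f 83 85 84
f 84 85 86
f 84 86 64
f 85 61 87
f 85 87 86
f 86 87 88
f 86 88 64
f 87 61 89
f 87 89 88
f 88 89 90
f 88 90 64
f 89 61 91
f 89 91 90
f 90 91 92
f 90 92 64
f 91 61 93
f 91 93 92
f 92 93 94
f 92 94 64
f 93 61 62
f 93 62 94
f 94 62 63
f 94 63 64
f 96 95 98
f 96 98 97
f 98 95 99
f 98 99 97
f 99 95 100
f 99 100 97
f 100 95 101
f 100 101 97
f 101 95 102
f 101 102 97
f 102 95 103
f 102 103 97
f 103 95 104
f 103 104 97
f 104 95 105
f 104 105 97
f 105 95 106
f 105 106 97
f 106 95 107
f 106 107 97
f 107 95 108
f 107 108 97
f 108 95 109
f 108 109 97
f 109 95 110
f 109 110 97
f 110 95 111
f 110 111 97
f 111 95 96
f 111 96 97



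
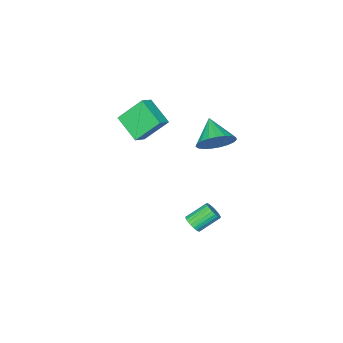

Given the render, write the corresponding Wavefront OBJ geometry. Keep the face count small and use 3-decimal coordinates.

v 0.727 0.965 2.435
v 1.11 1.383 3.247
v 0.133 -0.145 3.285
v 0.74 1.563 3.224
v 0.368 1.64 3.065
v 0.059 1.6 2.796
v -0.135 1.45 2.465
v -0.18 1.217 2.129
v -0.069 0.94 1.846
v 0.181 0.668 1.664
v 0.525 0.447 1.616
v 0.904 0.315 1.709
v 1.252 0.296 1.928
v 1.51 0.393 2.234
v 1.632 0.589 2.575
v 1.598 0.85 2.892
v 1.413 1.13 3.129
v 0.926 -3.33 3.33
v 1.66 -3.169 3.706
v 1.047 -1.942 2.503
v 1.781 -1.781 2.88
v 1.759 -4.159 2.06
v 2.493 -3.998 2.437
v 1.88 -2.771 1.234
v 2.614 -2.61 1.61
v 1.23 -0.083 -3.899
v 1.55 0.325 -3.749
v 0.59 0.791 -2.971
v 0.27 0.383 -3.121
v 1.453 0.408 -3.917
v 0.494 0.874 -3.139
v 1.323 0.417 -4.082
v 0.364 0.882 -3.304
v 1.179 0.349 -4.22
v 0.219 0.814 -3.442
v 1.042 0.215 -4.309
v 0.083 0.681 -3.53
v 0.934 0.036 -4.335
v -0.025 0.502 -3.557
v 0.871 -0.161 -4.295
v -0.089 0.305 -3.517
v 0.862 -0.346 -4.195
v -0.097 0.12 -3.416
v 0.91 -0.491 -4.049
v -0.05 -0.025 -3.271
v 1.006 -0.574 -3.881
v 0.047 -0.108 -3.103
v 1.136 -0.582 -3.716
v 0.177 -0.117 -2.938
v 1.281 -0.514 -3.578
v 0.321 -0.049 -2.8
v 1.417 -0.381 -3.49
v 0.458 0.085 -2.711
v 1.525 -0.202 -3.463
v 0.566 0.264 -2.685
v 1.589 -0.005 -3.503
v 0.629 0.461 -2.725
v 1.597 0.18 -3.604
v 0.638 0.646 -2.825
f 2 1 4
f 2 4 3
f 4 1 5
f 4 5 3
f 5 1 6
f 5 6 3
f 6 1 7
f 6 7 3
f 7 1 8
f 7 8 3
f 8 1 9
f 8 9 3
f 9 1 10
f 9 10 3
f 10 1 11
f 10 11 3
f 11 1 12
f 11 12 3
f 12 1 13
f 12 13 3
f 13 1 14
f 13 14 3
f 14 1 15
f 14 15 3
f 15 1 16
f 15 16 3
f 16 1 17
f 16 17 3
f 17 1 2
f 17 2 3
f 19 21 18
f 22 19 18
f 18 21 20
f 20 22 18
f 19 25 21
f 23 19 22
f 23 25 19
f 21 25 20
f 24 22 20
f 20 25 24
f 24 23 22
f 25 23 24
f 27 26 30
f 27 30 28
f 28 30 31
f 28 31 29
f 30 26 32
f 30 32 31
f 31 32 33
f 31 33 29
f 32 26 34
f 32 34 33
f 33 34 35
f 33 35 29
f 34 26 36
f 34 36 35
f 35 36 37
f 35 37 29
f 36 26 38
f 36 38 37
f 37 38 39
f 37 39 29
f 38 26 40
f 38 40 39
f 39 40 41
f 39 41 29
f 40 26 42
f 40 42 41
f 41 42 43
f 41 43 29
f 42 26 44
f 42 44 43
f 43 44 45
f 43 45 29
f 44 26 46
f 44 46 45
f 45 46 47
f 45 47 29
f 46 26 48
f 46 48 47
f 47 48 49
f 47 49 29
f 48 26 50
f 48 50 49
f 49 50 51
f 49 51 29
f 50 26 52
f 50 52 51
f 51 52 53
f 51 53 29
f 52 26 54
f 52 54 53
f 53 54 55
f 53 55 29
f 54 26 56
f 54 56 55
f 55 56 57
f 55 57 29
f 56 26 58
f 56 58 57
f 57 58 59
f 57 59 29
f 58 26 27
f 58 27 59
f 59 27 28
f 59 28 29



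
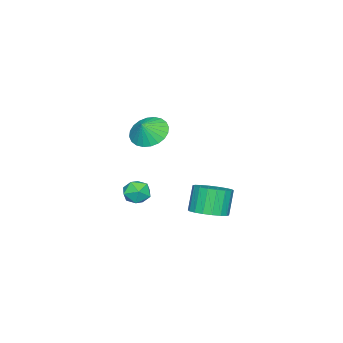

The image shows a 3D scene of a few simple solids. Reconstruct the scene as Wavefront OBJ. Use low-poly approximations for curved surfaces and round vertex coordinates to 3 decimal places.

v -1.796 2.763 -3.819
v -1.06 2.045 -3.522
v -1.748 1.959 -2.025
v -2.484 2.677 -2.321
v -0.857 2.46 -3.405
v -1.545 2.373 -1.907
v -0.84 2.934 -3.369
v -1.528 2.848 -1.872
v -1.012 3.375 -3.423
v -1.7 3.289 -1.926
v -1.34 3.695 -3.555
v -2.028 3.608 -2.058
v -1.758 3.83 -3.739
v -2.446 3.743 -2.242
v -2.183 3.753 -3.939
v -2.871 3.667 -2.442
v -2.532 3.481 -4.115
v -3.22 3.395 -2.618
v -2.735 3.067 -4.233
v -3.423 2.98 -2.735
v -2.752 2.592 -4.268
v -3.44 2.506 -2.771
v -2.58 2.151 -4.214
v -3.268 2.065 -2.717
v -2.252 1.832 -4.082
v -2.94 1.745 -2.585
v -1.834 1.697 -3.898
v -2.522 1.61 -2.401
v -1.409 1.773 -3.698
v -2.097 1.687 -2.201
v 1.888 1.331 3.431
v 2.503 0.691 2.87
v 2.512 1.249 4.209
v 2.664 1.057 2.779
v 2.707 1.464 2.788
v 2.625 1.851 2.894
v 2.431 2.159 3.083
v 2.154 2.341 3.324
v 1.837 2.369 3.582
v 1.528 2.239 3.817
v 1.273 1.971 3.993
v 1.112 1.605 4.084
v 1.069 1.198 4.075
v 1.151 0.811 3.969
v 1.345 0.503 3.78
v 1.622 0.321 3.539
v 1.939 0.293 3.281
v 2.248 0.423 3.046
v 0.502 0.585 -1.576
v 1.222 1.02 -1.584
v 1.198 -0.56 -1.336
v 1.918 -0.125 -1.344
v 1.369 -0.018 -0.716
v 0.939 0.69 -0.864
v 1.481 -0.23 -2.056
v 1.051 0.478 -2.204
v 1.827 0.517 -1.881
v 1.757 0.648 -1.053
v 0.663 -0.188 -1.867
v 0.593 -0.057 -1.039
f 2 1 5
f 2 5 3
f 3 5 6
f 3 6 4
f 5 1 7
f 5 7 6
f 6 7 8
f 6 8 4
f 7 1 9
f 7 9 8
f 8 9 10
f 8 10 4
f 9 1 11
f 9 11 10
f 10 11 12
f 10 12 4
f 11 1 13
f 11 13 12
f 12 13 14
f 12 14 4
f 13 1 15
f 13 15 14
f 14 15 16
f 14 16 4
f 15 1 17
f 15 17 16
f 16 17 18
f 16 18 4
f 17 1 19
f 17 19 18
f 18 19 20
f 18 20 4
f 19 1 21
f 19 21 20
f 20 21 22
f 20 22 4
f 21 1 23
f 21 23 22
f 22 23 24
f 22 24 4
f 23 1 25
f 23 25 24
f 24 25 26
f 24 26 4
f 25 1 27
f 25 27 26
f 26 27 28
f 26 28 4
f 27 1 29
f 27 29 28
f 28 29 30
f 28 30 4
f 29 1 2
f 29 2 30
f 30 2 3
f 30 3 4
f 32 31 34
f 32 34 33
f 34 31 35
f 34 35 33
f 35 31 36
f 35 36 33
f 36 31 37
f 36 37 33
f 37 31 38
f 37 38 33
f 38 31 39
f 38 39 33
f 39 31 40
f 39 40 33
f 40 31 41
f 40 41 33
f 41 31 42
f 41 42 33
f 42 31 43
f 42 43 33
f 43 31 44
f 43 44 33
f 44 31 45
f 44 45 33
f 45 31 46
f 45 46 33
f 46 31 47
f 46 47 33
f 47 31 48
f 47 48 33
f 48 31 32
f 48 32 33
f 49 60 54
f 49 54 50
f 49 50 56
f 49 56 59
f 49 59 60
f 50 54 58
f 54 60 53
f 60 59 51
f 59 56 55
f 56 50 57
f 52 58 53
f 52 53 51
f 52 51 55
f 52 55 57
f 52 57 58
f 53 58 54
f 51 53 60
f 55 51 59
f 57 55 56
f 58 57 50



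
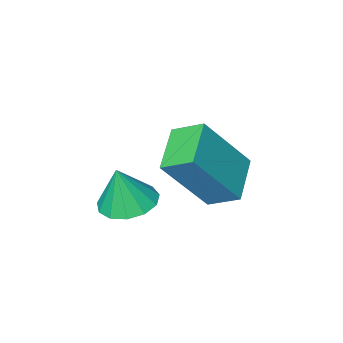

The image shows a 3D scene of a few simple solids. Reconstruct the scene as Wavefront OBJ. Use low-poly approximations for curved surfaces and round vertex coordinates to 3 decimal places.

v 1.629 -2.204 -1.119
v 2.47 -2.348 -1.331
v 1.971 -2.236 0.259
v 2.415 -1.856 -1.306
v 2.109 -1.475 -1.222
v 1.651 -1.325 -1.105
v 1.186 -1.454 -0.992
v 0.862 -1.822 -0.919
v 0.78 -2.311 -0.91
v 0.969 -2.766 -0.967
v 1.366 -3.043 -1.073
v 1.847 -3.054 -1.192
v 2.259 -2.795 -1.289
v -0.058 -0.371 0.714
v -0.543 0.411 1.197
v 0.917 0.586 0.144
v 0.432 1.368 0.628
v 1.228 -0.648 2.452
v 0.743 0.134 2.936
v 2.203 0.309 1.883
v 1.718 1.091 2.366
f 2 1 4
f 2 4 3
f 4 1 5
f 4 5 3
f 5 1 6
f 5 6 3
f 6 1 7
f 6 7 3
f 7 1 8
f 7 8 3
f 8 1 9
f 8 9 3
f 9 1 10
f 9 10 3
f 10 1 11
f 10 11 3
f 11 1 12
f 11 12 3
f 12 1 13
f 12 13 3
f 13 1 2
f 13 2 3
f 15 17 14
f 18 15 14
f 14 17 16
f 16 18 14
f 15 21 17
f 19 15 18
f 19 21 15
f 17 21 16
f 20 18 16
f 16 21 20
f 20 19 18
f 21 19 20



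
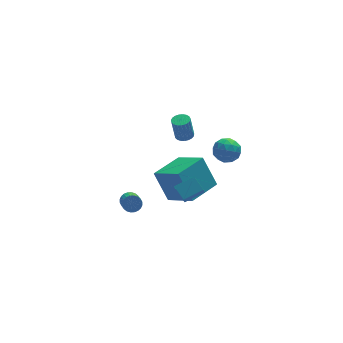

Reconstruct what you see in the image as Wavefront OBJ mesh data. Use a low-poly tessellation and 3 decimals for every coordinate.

v -2.624 1.84 -3.519
v -2.449 2.097 -3.066
v -2.541 1.177 -2.508
v -2.716 0.92 -2.961
v -2.661 2.127 -3.051
v -2.753 1.207 -2.493
v -2.867 2.113 -3.108
v -2.959 1.193 -2.55
v -3.036 2.058 -3.228
v -3.129 1.138 -2.67
v -3.143 1.969 -3.392
v -3.235 1.049 -2.834
v -3.171 1.861 -3.575
v -3.263 0.941 -3.017
v -3.115 1.75 -3.75
v -3.207 0.829 -3.192
v -2.984 1.652 -3.889
v -3.077 0.732 -3.331
v -2.799 1.583 -3.972
v -2.891 0.663 -3.414
v -2.587 1.553 -3.987
v -2.679 0.633 -3.429
v -2.381 1.567 -3.93
v -2.473 0.647 -3.372
v -2.211 1.622 -3.81
v -2.304 0.702 -3.252
v -2.105 1.711 -3.646
v -2.197 0.791 -3.088
v -2.077 1.819 -3.463
v -2.169 0.899 -2.905
v -2.133 1.931 -3.288
v -2.225 1.01 -2.73
v -2.263 2.028 -3.149
v -2.356 1.108 -2.591
v -0.017 0.213 2.823
v 0.399 -0.074 2.891
v 0.193 -0.06 4.205
v -0.223 0.227 4.137
v 0.478 0.122 2.901
v 0.273 0.136 4.215
v 0.472 0.334 2.898
v 0.267 0.348 4.212
v 0.382 0.525 2.882
v 0.176 0.539 4.196
v 0.222 0.662 2.856
v 0.017 0.676 4.17
v 0.021 0.721 2.823
v -0.184 0.736 4.137
v -0.187 0.693 2.791
v -0.392 0.707 4.105
v -0.365 0.581 2.765
v -0.571 0.596 4.079
v -0.483 0.406 2.748
v -0.689 0.42 4.062
v -0.521 0.197 2.744
v -0.726 0.212 4.058
v -0.472 -0.009 2.754
v -0.677 0.006 4.068
v -0.344 -0.176 2.776
v -0.549 -0.162 4.09
v -0.159 -0.277 2.806
v -0.365 -0.262 4.12
v 0.05 -0.292 2.839
v -0.156 -0.278 4.153
v 0.247 -0.221 2.869
v 0.042 -0.207 4.183
v -0.265 2.547 -4.71
v -0.838 3.387 -2.953
v 1.467 3.662 -4.678
v 0.894 4.501 -2.921
v 0.686 1.039 -3.679
v 0.113 1.878 -1.922
v 2.418 2.153 -3.647
v 1.845 2.993 -1.89
v -0.729 -2.278 -0.436
v -0.98 -2.939 0.433
v -1.013 -1.519 0.06
v -1.264 -2.18 0.928
v 0.384 -2.14 -0.008
v 0.133 -2.801 0.86
v 0.1 -1.381 0.487
v -0.151 -2.042 1.356
v 1.418 -0.579 2.532
v 2.188 -0.653 2.772
v 1.612 -1.507 1.628
v 2.382 -1.581 1.868
v 1.781 -1.825 2.353
v 1.662 -1.252 2.912
v 2.138 -0.908 1.488
v 2.019 -0.335 2.047
v 2.633 -0.856 2.127
v 2.412 -1.423 2.661
v 1.388 -0.737 1.739
v 1.167 -1.304 2.273
v 1.786 -0.535 2.732
v 2.014 -1.625 1.668
v 1.661 -1.769 1.953
v 2.113 -1.812 2.095
v 1.477 -0.887 2.814
v 1.929 -0.93 2.955
v 1.69 -1.619 2.708
v 1.871 -1.23 1.445
v 2.323 -1.273 1.586
v 1.687 -0.348 2.305
v 2.139 -0.391 2.447
v 2.11 -0.541 1.692
v 2.5 -0.697 2.493
v 2.614 -1.242 1.962
v 2.471 -0.847 1.739
v 2.401 -0.51 2.067
v 2.371 -1.03 2.808
v 2.484 -1.576 2.276
v 2.131 -1.72 2.561
v 2.061 -1.383 2.889
v 2.632 -1.15 2.428
v 1.316 -0.584 2.124
v 1.429 -1.13 1.592
v 1.739 -0.777 1.511
v 1.669 -0.44 1.839
v 1.186 -0.918 2.438
v 1.3 -1.463 1.907
v 1.399 -1.65 2.333
v 1.329 -1.313 2.661
v 1.168 -1.01 1.972
f 2 1 5
f 2 5 3
f 3 5 6
f 3 6 4
f 5 1 7
f 5 7 6
f 6 7 8
f 6 8 4
f 7 1 9
f 7 9 8
f 8 9 10
f 8 10 4
f 9 1 11
f 9 11 10
f 10 11 12
f 10 12 4
f 11 1 13
f 11 13 12
f 12 13 14
f 12 14 4
f 13 1 15
f 13 15 14
f 14 15 16
f 14 16 4
f 15 1 17
f 15 17 16
f 16 17 18
f 16 18 4
f 17 1 19
f 17 19 18
f 18 19 20
f 18 20 4
f 19 1 21
f 19 21 20
f 20 21 22
f 20 22 4
f 21 1 23
f 21 23 22
f 22 23 24
f 22 24 4
f 23 1 25
f 23 25 24
f 24 25 26
f 24 26 4
f 25 1 27
f 25 27 26
f 26 27 28
f 26 28 4
f 27 1 29
f 27 29 28
f 28 29 30
f 28 30 4
f 29 1 31
f 29 31 30
f 30 31 32
f 30 32 4
f 31 1 33
f 31 33 32
f 32 33 34
f 32 34 4
f 33 1 2
f 33 2 34
f 34 2 3
f 34 3 4
f 36 35 39
f 36 39 37
f 37 39 40
f 37 40 38
f 39 35 41
f 39 41 40
f 40 41 42
f 40 42 38
f 41 35 43
f 41 43 42
f 42 43 44
f 42 44 38
f 43 35 45
f 43 45 44
f 44 45 46
f 44 46 38
f 45 35 47
f 45 47 46
f 46 47 48
f 46 48 38
f 47 35 49
f 47 49 48
f 48 49 50
f 48 50 38
f 49 35 51
f 49 51 50
f 50 51 52
f 50 52 38
f 51 35 53
f 51 53 52
f 52 53 54
f 52 54 38
f 53 35 55
f 53 55 54
f 54 55 56
f 54 56 38
f 55 35 57
f 55 57 56
f 56 57 58
f 56 58 38
f 57 35 59
f 57 59 58
f 58 59 60
f 58 60 38
f 59 35 61
f 59 61 60
f 60 61 62
f 60 62 38
f 61 35 63
f 61 63 62
f 62 63 64
f 62 64 38
f 63 35 65
f 63 65 64
f 64 65 66
f 64 66 38
f 65 35 36
f 65 36 66
f 66 36 37
f 66 37 38
f 68 70 67
f 71 68 67
f 67 70 69
f 69 71 67
f 68 74 70
f 72 68 71
f 72 74 68
f 70 74 69
f 73 71 69
f 69 74 73
f 73 72 71
f 74 72 73
f 76 78 75
f 79 76 75
f 75 78 77
f 77 79 75
f 76 82 78
f 80 76 79
f 80 82 76
f 78 82 77
f 81 79 77
f 77 82 81
f 81 80 79
f 82 80 81
f 83 120 99
f 120 94 123
f 99 123 88
f 120 123 99
f 83 99 95
f 99 88 100
f 95 100 84
f 99 100 95
f 83 95 104
f 95 84 105
f 104 105 90
f 95 105 104
f 83 104 116
f 104 90 119
f 116 119 93
f 104 119 116
f 83 116 120
f 116 93 124
f 120 124 94
f 116 124 120
f 84 100 111
f 100 88 114
f 111 114 92
f 100 114 111
f 88 123 101
f 123 94 122
f 101 122 87
f 123 122 101
f 94 124 121
f 124 93 117
f 121 117 85
f 124 117 121
f 93 119 118
f 119 90 106
f 118 106 89
f 119 106 118
f 90 105 110
f 105 84 107
f 110 107 91
f 105 107 110
f 86 112 98
f 112 92 113
f 98 113 87
f 112 113 98
f 86 98 96
f 98 87 97
f 96 97 85
f 98 97 96
f 86 96 103
f 96 85 102
f 103 102 89
f 96 102 103
f 86 103 108
f 103 89 109
f 108 109 91
f 103 109 108
f 86 108 112
f 108 91 115
f 112 115 92
f 108 115 112
f 87 113 101
f 113 92 114
f 101 114 88
f 113 114 101
f 85 97 121
f 97 87 122
f 121 122 94
f 97 122 121
f 89 102 118
f 102 85 117
f 118 117 93
f 102 117 118
f 91 109 110
f 109 89 106
f 110 106 90
f 109 106 110
f 92 115 111
f 115 91 107
f 111 107 84
f 115 107 111



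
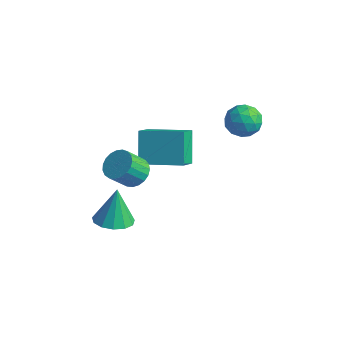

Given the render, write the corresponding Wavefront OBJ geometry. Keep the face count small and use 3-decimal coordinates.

v -1.003 -2.117 -0.918
v -0.365 -1.807 -0.489
v -0.638 -2.653 0.528
v -1.277 -2.963 0.098
v -0.624 -1.603 -0.389
v -0.897 -2.448 0.628
v -0.949 -1.488 -0.38
v -1.223 -2.333 0.636
v -1.284 -1.481 -0.465
v -1.557 -2.327 0.552
v -1.57 -1.585 -0.628
v -1.843 -2.43 0.389
v -1.758 -1.781 -0.841
v -2.031 -2.626 0.176
v -1.816 -2.034 -1.067
v -2.089 -2.88 -0.051
v -1.733 -2.303 -1.268
v -2.006 -3.148 -0.252
v -1.524 -2.539 -1.409
v -1.797 -3.384 -0.392
v -1.225 -2.702 -1.464
v -1.498 -3.547 -0.448
v -0.888 -2.764 -1.425
v -1.161 -3.61 -0.409
v -0.57 -2.714 -1.299
v -0.843 -3.56 -0.282
v -0.328 -2.562 -1.106
v -0.601 -3.407 -0.09
v -0.203 -2.332 -0.881
v -0.476 -3.177 0.135
v -0.215 -2.065 -0.663
v -0.488 -2.91 0.353
v -1.87 -0.413 -1.861
v -1.495 -1.393 -1.111
v -2.626 0.408 -0.41
v -2.252 -0.573 0.34
v 0.012 0.613 -1.46
v 0.386 -0.368 -0.71
v -0.745 1.433 -0.009
v -0.37 0.453 0.741
v -1.901 -2.685 -4.708
v -0.937 -2.898 -4.549
v -2.099 -2.195 -2.852
v -0.957 -2.354 -4.695
v -1.277 -1.915 -4.845
v -1.796 -1.721 -4.952
v -2.347 -1.833 -4.981
v -2.757 -2.215 -4.924
v -2.895 -2.747 -4.798
v -2.717 -3.259 -4.644
v -2.28 -3.589 -4.51
v -1.723 -3.632 -4.439
v -1.222 -3.374 -4.453
v 1.553 2.465 2.58
v 2.314 2.739 2.109
v 1.306 1.381 1.551
v 2.067 1.655 1.08
v 2.157 1.245 1.916
v 2.31 1.915 2.552
v 1.31 2.205 1.108
v 1.463 2.875 1.744
v 2.163 2.579 1.199
v 2.687 1.985 1.698
v 0.933 2.135 1.962
v 1.457 1.541 2.461
v 1.955 2.697 2.435
v 1.665 1.423 1.225
v 1.718 1.182 1.717
v 2.165 1.343 1.44
v 1.953 2.212 2.695
v 2.4 2.373 2.418
v 2.308 1.495 2.305
v 1.22 1.747 1.242
v 1.667 1.908 0.965
v 1.455 2.777 2.22
v 1.902 2.938 1.943
v 1.312 2.625 1.355
v 2.314 2.764 1.623
v 2.169 2.127 1.018
v 1.724 2.45 1.035
v 1.814 2.844 1.408
v 2.622 2.415 1.916
v 2.476 1.778 1.312
v 2.53 1.537 1.803
v 2.619 1.93 2.177
v 2.533 2.321 1.382
v 1.144 2.342 2.348
v 0.998 1.705 1.744
v 1.001 2.19 1.483
v 1.09 2.583 1.857
v 1.451 1.993 2.642
v 1.306 1.356 2.037
v 1.806 1.276 2.252
v 1.896 1.67 2.625
v 1.087 1.799 2.278
f 2 1 5
f 2 5 3
f 3 5 6
f 3 6 4
f 5 1 7
f 5 7 6
f 6 7 8
f 6 8 4
f 7 1 9
f 7 9 8
f 8 9 10
f 8 10 4
f 9 1 11
f 9 11 10
f 10 11 12
f 10 12 4
f 11 1 13
f 11 13 12
f 12 13 14
f 12 14 4
f 13 1 15
f 13 15 14
f 14 15 16
f 14 16 4
f 15 1 17
f 15 17 16
f 16 17 18
f 16 18 4
f 17 1 19
f 17 19 18
f 18 19 20
f 18 20 4
f 19 1 21
f 19 21 20
f 20 21 22
f 20 22 4
f 21 1 23
f 21 23 22
f 22 23 24
f 22 24 4
f 23 1 25
f 23 25 24
f 24 25 26
f 24 26 4
f 25 1 27
f 25 27 26
f 26 27 28
f 26 28 4
f 27 1 29
f 27 29 28
f 28 29 30
f 28 30 4
f 29 1 31
f 29 31 30
f 30 31 32
f 30 32 4
f 31 1 2
f 31 2 32
f 32 2 3
f 32 3 4
f 34 36 33
f 37 34 33
f 33 36 35
f 35 37 33
f 34 40 36
f 38 34 37
f 38 40 34
f 36 40 35
f 39 37 35
f 35 40 39
f 39 38 37
f 40 38 39
f 42 41 44
f 42 44 43
f 44 41 45
f 44 45 43
f 45 41 46
f 45 46 43
f 46 41 47
f 46 47 43
f 47 41 48
f 47 48 43
f 48 41 49
f 48 49 43
f 49 41 50
f 49 50 43
f 50 41 51
f 50 51 43
f 51 41 52
f 51 52 43
f 52 41 53
f 52 53 43
f 53 41 42
f 53 42 43
f 54 91 70
f 91 65 94
f 70 94 59
f 91 94 70
f 54 70 66
f 70 59 71
f 66 71 55
f 70 71 66
f 54 66 75
f 66 55 76
f 75 76 61
f 66 76 75
f 54 75 87
f 75 61 90
f 87 90 64
f 75 90 87
f 54 87 91
f 87 64 95
f 91 95 65
f 87 95 91
f 55 71 82
f 71 59 85
f 82 85 63
f 71 85 82
f 59 94 72
f 94 65 93
f 72 93 58
f 94 93 72
f 65 95 92
f 95 64 88
f 92 88 56
f 95 88 92
f 64 90 89
f 90 61 77
f 89 77 60
f 90 77 89
f 61 76 81
f 76 55 78
f 81 78 62
f 76 78 81
f 57 83 69
f 83 63 84
f 69 84 58
f 83 84 69
f 57 69 67
f 69 58 68
f 67 68 56
f 69 68 67
f 57 67 74
f 67 56 73
f 74 73 60
f 67 73 74
f 57 74 79
f 74 60 80
f 79 80 62
f 74 80 79
f 57 79 83
f 79 62 86
f 83 86 63
f 79 86 83
f 58 84 72
f 84 63 85
f 72 85 59
f 84 85 72
f 56 68 92
f 68 58 93
f 92 93 65
f 68 93 92
f 60 73 89
f 73 56 88
f 89 88 64
f 73 88 89
f 62 80 81
f 80 60 77
f 81 77 61
f 80 77 81
f 63 86 82
f 86 62 78
f 82 78 55
f 86 78 82



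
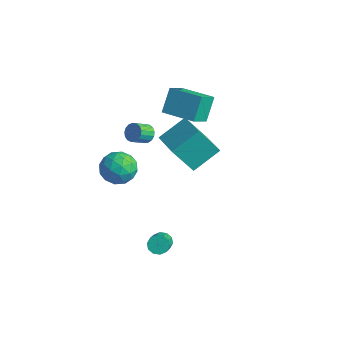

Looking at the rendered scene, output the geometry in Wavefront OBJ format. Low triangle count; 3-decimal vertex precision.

v -3.045 -1.372 0.966
v -2.315 -0.521 0.644
v -2.185 -2.559 -0.224
v -1.455 -1.708 -0.546
v -1.386 -2.161 0.528
v -1.918 -1.427 1.263
v -2.582 -1.653 -0.843
v -3.114 -0.919 -0.108
v -2.029 -0.694 -0.474
v -1.29 -1.008 0.374
v -3.21 -2.072 0.046
v -2.471 -2.386 0.894
v -2.756 -0.842 0.91
v -1.744 -2.238 -0.49
v -1.704 -2.504 0.141
v -1.275 -2.003 -0.048
v -2.523 -1.375 1.273
v -2.093 -0.874 1.084
v -1.547 -1.838 1.016
v -2.407 -2.206 -0.664
v -1.977 -1.705 -0.853
v -3.225 -1.077 0.468
v -2.796 -0.576 0.279
v -2.953 -1.242 -0.596
v -2.158 -0.444 0.064
v -1.652 -1.141 -0.636
v -2.315 -1.109 -0.811
v -2.628 -0.678 -0.379
v -1.724 -0.628 0.561
v -1.218 -1.326 -0.138
v -1.178 -1.592 0.493
v -1.491 -1.161 0.925
v -1.555 -0.73 -0.096
v -3.282 -1.754 0.558
v -2.776 -2.452 -0.141
v -3.009 -1.919 -0.505
v -3.322 -1.488 -0.073
v -2.848 -1.939 1.056
v -2.342 -2.636 0.356
v -1.872 -2.402 0.799
v -2.185 -1.971 1.231
v -2.945 -2.35 0.516
v -2.387 0.629 1.928
v -1.916 0.856 2.298
v -1.962 -0.062 2.921
v -2.433 -0.289 2.552
v -2.171 0.96 2.432
v -2.217 0.042 3.055
v -2.475 0.988 2.451
v -2.522 0.071 3.074
v -2.759 0.934 2.35
v -2.806 0.016 2.973
v -2.958 0.81 2.153
v -3.005 -0.107 2.776
v -3.026 0.644 1.904
v -3.073 -0.273 2.527
v -2.947 0.475 1.661
v -2.994 -0.442 2.284
v -2.74 0.341 1.479
v -2.787 -0.576 2.102
v -2.452 0.273 1.4
v -2.499 -0.644 2.023
v -2.149 0.287 1.442
v -2.196 -0.631 2.066
v -1.901 0.378 1.596
v -1.947 -0.539 2.219
v -1.763 0.527 1.826
v -1.81 -0.39 2.449
v -1.769 0.7 2.079
v -1.815 -0.218 2.702
v -2.488 3.284 -1.838
v -3.304 2.341 -0.062
v -2.139 4.997 -0.767
v -2.956 4.054 1.008
v -0.484 2.546 -1.308
v -1.301 1.603 0.467
v -0.136 4.259 -0.238
v -0.952 3.316 1.538
v -2.419 1.836 3.147
v -2.808 2.768 4.539
v -2.726 3.082 2.227
v -3.115 4.015 3.619
v -0.405 2.445 3.301
v -0.794 3.378 4.693
v -0.712 3.692 2.381
v -1.101 4.624 3.773
v 2.849 -2.716 -2.022
v 3.37 -2.587 -2.333
v 4.372 -3.674 -1.108
v 3.851 -3.804 -0.798
v 3.325 -2.321 -2.061
v 4.327 -3.408 -0.836
v 3.099 -2.206 -1.774
v 4.101 -3.294 -0.549
v 2.777 -2.286 -1.582
v 3.779 -3.374 -0.357
v 2.483 -2.531 -1.558
v 3.485 -3.618 -0.333
v 2.328 -2.846 -1.712
v 3.33 -3.933 -0.487
v 2.373 -3.112 -1.984
v 3.375 -4.199 -0.759
v 2.599 -3.226 -2.271
v 3.601 -4.314 -1.046
v 2.921 -3.146 -2.463
v 3.923 -4.234 -1.238
v 3.215 -2.902 -2.487
v 4.217 -3.989 -1.262
f 1 38 17
f 38 12 41
f 17 41 6
f 38 41 17
f 1 17 13
f 17 6 18
f 13 18 2
f 17 18 13
f 1 13 22
f 13 2 23
f 22 23 8
f 13 23 22
f 1 22 34
f 22 8 37
f 34 37 11
f 22 37 34
f 1 34 38
f 34 11 42
f 38 42 12
f 34 42 38
f 2 18 29
f 18 6 32
f 29 32 10
f 18 32 29
f 6 41 19
f 41 12 40
f 19 40 5
f 41 40 19
f 12 42 39
f 42 11 35
f 39 35 3
f 42 35 39
f 11 37 36
f 37 8 24
f 36 24 7
f 37 24 36
f 8 23 28
f 23 2 25
f 28 25 9
f 23 25 28
f 4 30 16
f 30 10 31
f 16 31 5
f 30 31 16
f 4 16 14
f 16 5 15
f 14 15 3
f 16 15 14
f 4 14 21
f 14 3 20
f 21 20 7
f 14 20 21
f 4 21 26
f 21 7 27
f 26 27 9
f 21 27 26
f 4 26 30
f 26 9 33
f 30 33 10
f 26 33 30
f 5 31 19
f 31 10 32
f 19 32 6
f 31 32 19
f 3 15 39
f 15 5 40
f 39 40 12
f 15 40 39
f 7 20 36
f 20 3 35
f 36 35 11
f 20 35 36
f 9 27 28
f 27 7 24
f 28 24 8
f 27 24 28
f 10 33 29
f 33 9 25
f 29 25 2
f 33 25 29
f 44 43 47
f 44 47 45
f 45 47 48
f 45 48 46
f 47 43 49
f 47 49 48
f 48 49 50
f 48 50 46
f 49 43 51
f 49 51 50
f 50 51 52
f 50 52 46
f 51 43 53
f 51 53 52
f 52 53 54
f 52 54 46
f 53 43 55
f 53 55 54
f 54 55 56
f 54 56 46
f 55 43 57
f 55 57 56
f 56 57 58
f 56 58 46
f 57 43 59
f 57 59 58
f 58 59 60
f 58 60 46
f 59 43 61
f 59 61 60
f 60 61 62
f 60 62 46
f 61 43 63
f 61 63 62
f 62 63 64
f 62 64 46
f 63 43 65
f 63 65 64
f 64 65 66
f 64 66 46
f 65 43 67
f 65 67 66
f 66 67 68
f 66 68 46
f 67 43 69
f 67 69 68
f 68 69 70
f 68 70 46
f 69 43 44
f 69 44 70
f 70 44 45
f 70 45 46
f 72 74 71
f 75 72 71
f 71 74 73
f 73 75 71
f 72 78 74
f 76 72 75
f 76 78 72
f 74 78 73
f 77 75 73
f 73 78 77
f 77 76 75
f 78 76 77
f 80 82 79
f 83 80 79
f 79 82 81
f 81 83 79
f 80 86 82
f 84 80 83
f 84 86 80
f 82 86 81
f 85 83 81
f 81 86 85
f 85 84 83
f 86 84 85
f 88 87 91
f 88 91 89
f 89 91 92
f 89 92 90
f 91 87 93
f 91 93 92
f 92 93 94
f 92 94 90
f 93 87 95
f 93 95 94
f 94 95 96
f 94 96 90
f 95 87 97
f 95 97 96
f 96 97 98
f 96 98 90
f 97 87 99
f 97 99 98
f 98 99 100
f 98 100 90
f 99 87 101
f 99 101 100
f 100 101 102
f 100 102 90
f 101 87 103
f 101 103 102
f 102 103 104
f 102 104 90
f 103 87 105
f 103 105 104
f 104 105 106
f 104 106 90
f 105 87 107
f 105 107 106
f 106 107 108
f 106 108 90
f 107 87 88
f 107 88 108
f 108 88 89
f 108 89 90



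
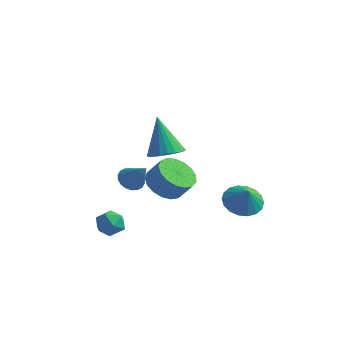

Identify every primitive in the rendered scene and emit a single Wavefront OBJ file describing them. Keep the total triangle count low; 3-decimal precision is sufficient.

v -1.427 -1.366 -2.577
v -0.885 -1.167 -3.145
v -1.455 -2.593 -3.035
v -0.913 -2.394 -3.603
v -0.692 -2.422 -2.824
v -0.675 -1.663 -2.541
v -1.665 -2.097 -3.639
v -1.648 -1.338 -3.356
v -1.033 -1.618 -3.801
v -0.431 -1.819 -3.298
v -1.909 -1.941 -2.882
v -1.307 -2.142 -2.379
v 0.713 -0.094 -0.847
v 1.411 -0.716 -1.324
v 2.105 -0.669 -0.371
v 1.407 -0.046 0.107
v 1.556 -0.252 -1.452
v 2.25 -0.205 -0.499
v 1.507 0.248 -1.442
v 2.201 0.295 -0.489
v 1.277 0.67 -1.295
v 1.971 0.717 -0.342
v 0.917 0.917 -1.046
v 1.611 0.964 -0.093
v 0.511 0.932 -0.751
v 1.205 0.98 0.203
v 0.151 0.713 -0.477
v 0.845 0.76 0.476
v -0.081 0.308 -0.289
v 0.614 0.356 0.664
v -0.13 -0.188 -0.228
v 0.564 -0.141 0.725
v 0.013 -0.663 -0.309
v 0.707 -0.615 0.644
v 0.317 -1.007 -0.513
v 1.011 -0.96 0.44
v 0.712 -1.142 -0.793
v 1.406 -1.095 0.16
v 1.106 -1.037 -1.086
v 1.801 -0.99 -0.133
v 1.49 -1.291 2.094
v 2.196 -1.693 2.481
v 0.73 -0.769 4.026
v 2.321 -1.343 2.436
v 2.302 -0.985 2.331
v 2.143 -0.679 2.186
v 1.871 -0.479 2.025
v 1.533 -0.419 1.876
v 1.188 -0.51 1.764
v 0.894 -0.736 1.71
v 0.704 -1.058 1.722
v 0.65 -1.421 1.799
v 0.741 -1.76 1.926
v 0.961 -2.019 2.083
v 1.273 -2.152 2.242
v 1.623 -2.136 2.375
v 1.949 -1.974 2.459
v -1.806 1.254 -1.931
v -1.238 1.312 -2.386
v -0.794 0.926 -0.709
v -1.273 1.615 -2.275
v -1.414 1.847 -2.096
v -1.632 1.962 -1.885
v -1.885 1.936 -1.682
v -2.122 1.775 -1.529
v -2.296 1.512 -1.455
v -2.374 1.197 -1.476
v -2.339 0.893 -1.586
v -2.198 0.661 -1.765
v -1.98 0.547 -1.977
v -1.727 0.572 -2.179
v -1.49 0.733 -2.333
v -1.316 0.997 -2.406
v 3.497 2.629 -2.66
v 4.085 1.973 -3.193
v 3.963 2.251 -1.68
v 4.346 2.35 -3.172
v 4.439 2.781 -3.049
v 4.345 3.183 -2.849
v 4.083 3.475 -2.612
v 3.705 3.6 -2.384
v 3.286 3.532 -2.211
v 2.909 3.286 -2.127
v 2.648 2.909 -2.149
v 2.555 2.477 -2.272
v 2.649 2.076 -2.471
v 2.911 1.784 -2.709
v 3.289 1.659 -2.936
v 3.708 1.727 -3.109
f 1 12 6
f 1 6 2
f 1 2 8
f 1 8 11
f 1 11 12
f 2 6 10
f 6 12 5
f 12 11 3
f 11 8 7
f 8 2 9
f 4 10 5
f 4 5 3
f 4 3 7
f 4 7 9
f 4 9 10
f 5 10 6
f 3 5 12
f 7 3 11
f 9 7 8
f 10 9 2
f 14 13 17
f 14 17 15
f 15 17 18
f 15 18 16
f 17 13 19
f 17 19 18
f 18 19 20
f 18 20 16
f 19 13 21
f 19 21 20
f 20 21 22
f 20 22 16
f 21 13 23
f 21 23 22
f 22 23 24
f 22 24 16
f 23 13 25
f 23 25 24
f 24 25 26
f 24 26 16
f 25 13 27
f 25 27 26
f 26 27 28
f 26 28 16
f 27 13 29
f 27 29 28
f 28 29 30
f 28 30 16
f 29 13 31
f 29 31 30
f 30 31 32
f 30 32 16
f 31 13 33
f 31 33 32
f 32 33 34
f 32 34 16
f 33 13 35
f 33 35 34
f 34 35 36
f 34 36 16
f 35 13 37
f 35 37 36
f 36 37 38
f 36 38 16
f 37 13 39
f 37 39 38
f 38 39 40
f 38 40 16
f 39 13 14
f 39 14 40
f 40 14 15
f 40 15 16
f 42 41 44
f 42 44 43
f 44 41 45
f 44 45 43
f 45 41 46
f 45 46 43
f 46 41 47
f 46 47 43
f 47 41 48
f 47 48 43
f 48 41 49
f 48 49 43
f 49 41 50
f 49 50 43
f 50 41 51
f 50 51 43
f 51 41 52
f 51 52 43
f 52 41 53
f 52 53 43
f 53 41 54
f 53 54 43
f 54 41 55
f 54 55 43
f 55 41 56
f 55 56 43
f 56 41 57
f 56 57 43
f 57 41 42
f 57 42 43
f 59 58 61
f 59 61 60
f 61 58 62
f 61 62 60
f 62 58 63
f 62 63 60
f 63 58 64
f 63 64 60
f 64 58 65
f 64 65 60
f 65 58 66
f 65 66 60
f 66 58 67
f 66 67 60
f 67 58 68
f 67 68 60
f 68 58 69
f 68 69 60
f 69 58 70
f 69 70 60
f 70 58 71
f 70 71 60
f 71 58 72
f 71 72 60
f 72 58 73
f 72 73 60
f 73 58 59
f 73 59 60
f 75 74 77
f 75 77 76
f 77 74 78
f 77 78 76
f 78 74 79
f 78 79 76
f 79 74 80
f 79 80 76
f 80 74 81
f 80 81 76
f 81 74 82
f 81 82 76
f 82 74 83
f 82 83 76
f 83 74 84
f 83 84 76
f 84 74 85
f 84 85 76
f 85 74 86
f 85 86 76
f 86 74 87
f 86 87 76
f 87 74 88
f 87 88 76
f 88 74 89
f 88 89 76
f 89 74 75
f 89 75 76

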